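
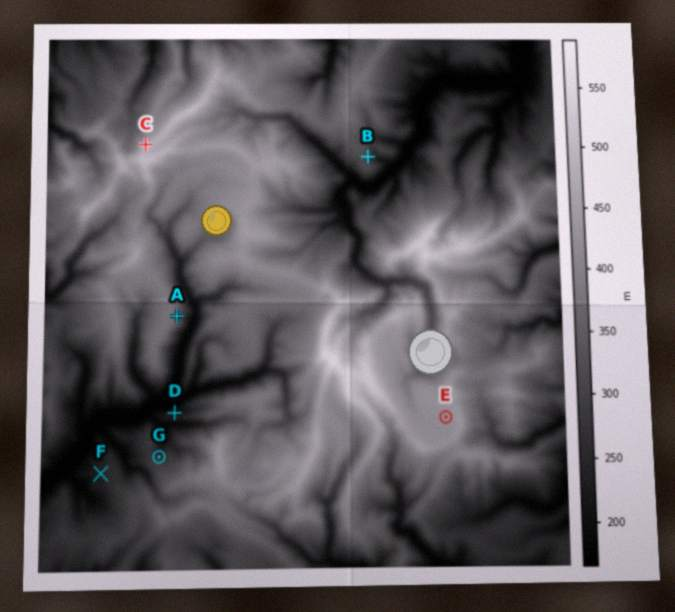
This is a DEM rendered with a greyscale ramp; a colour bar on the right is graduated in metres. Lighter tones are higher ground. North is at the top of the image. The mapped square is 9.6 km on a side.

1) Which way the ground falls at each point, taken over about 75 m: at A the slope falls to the E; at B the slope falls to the E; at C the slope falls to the NW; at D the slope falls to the N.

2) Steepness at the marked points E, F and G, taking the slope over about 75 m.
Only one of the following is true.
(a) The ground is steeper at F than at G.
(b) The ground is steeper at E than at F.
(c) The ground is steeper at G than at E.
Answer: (c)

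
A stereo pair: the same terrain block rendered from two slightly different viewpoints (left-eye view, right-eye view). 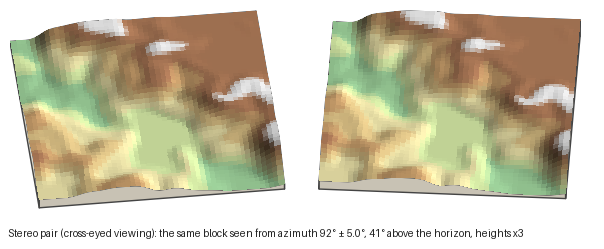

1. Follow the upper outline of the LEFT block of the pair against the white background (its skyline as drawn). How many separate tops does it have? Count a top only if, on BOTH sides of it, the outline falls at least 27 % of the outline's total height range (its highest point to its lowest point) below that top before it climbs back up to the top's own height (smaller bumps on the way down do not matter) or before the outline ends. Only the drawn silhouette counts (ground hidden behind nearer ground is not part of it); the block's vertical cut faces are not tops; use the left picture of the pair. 0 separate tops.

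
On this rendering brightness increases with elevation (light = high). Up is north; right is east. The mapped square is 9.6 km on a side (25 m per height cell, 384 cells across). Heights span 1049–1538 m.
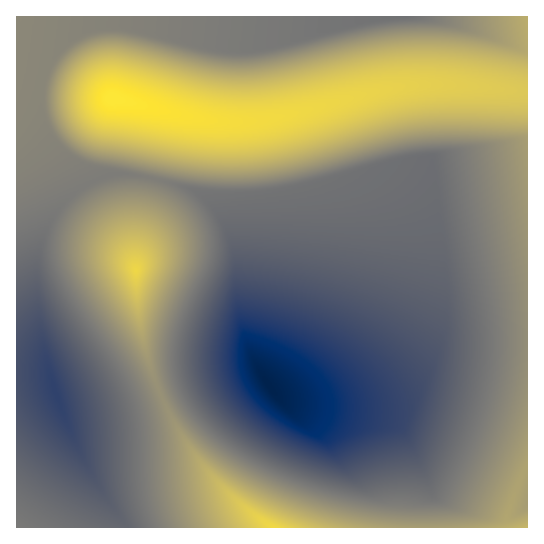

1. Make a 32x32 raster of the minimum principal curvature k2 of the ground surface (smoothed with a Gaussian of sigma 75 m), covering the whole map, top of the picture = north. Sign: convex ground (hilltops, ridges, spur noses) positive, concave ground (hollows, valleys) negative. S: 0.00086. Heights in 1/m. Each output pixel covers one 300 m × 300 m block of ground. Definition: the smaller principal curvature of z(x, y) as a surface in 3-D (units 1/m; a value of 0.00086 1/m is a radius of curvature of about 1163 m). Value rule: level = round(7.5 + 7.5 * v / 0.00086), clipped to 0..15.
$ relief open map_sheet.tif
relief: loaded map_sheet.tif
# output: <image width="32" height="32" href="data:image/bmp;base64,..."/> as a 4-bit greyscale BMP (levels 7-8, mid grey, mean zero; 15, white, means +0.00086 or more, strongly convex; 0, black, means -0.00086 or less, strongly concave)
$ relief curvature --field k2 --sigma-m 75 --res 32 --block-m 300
<image width="32" height="32" href="data:image/bmp;base64,Qk12AgAAAAAAAHYAAAAoAAAAIAAAACAAAAABAAQAAAAAAAACAAATCwAAEwsAABAAAAAAAAAAAAAAABEREQAiIiIAMzMzAERERABVVVUAZmZmAHd3dwCIiIgAmZmZAKqqqgC7u7sAzMzMAN3d3QDu7u4A////AHd3dzaIiIiId3d3d3d2QzN3d3RXiHeId3d3d1VVNGd0d3djd3d3h3d3d3RndWd3h3d3Nnd3eHd3d3dGd3R3d3d3dkd3d3d3d3d0V3dmd3d3d3N3d3d3d3d3M1ZmV3d3d3djd3d3d3d3Y1d2Zld3d3d3Rnd3d3ZmZjV3d3dmd3d3dzd3d3dmZmRHd3d3dXd3d3Y3d3d2ZmZjd3d3d3Z3d3d1V3d3d3d3Nnd3d3d3Z3d3dGd3d3d3djd3d3d3d2d3d3N3d3d3d3VHd3d3d3dnd3dzd3d3d3d0Z3d3d3d3Znd3c3d3eHd3c3d3d3d3d3Z3d3N3d4mHd3N3d3d3d3dmd3dzd3iKh3dzd3d3d3d3Z3d3c3iIiIiIc3d3d3d3d2d3d3VYiIiIiFR3d3d3d3dnd3d3N4iIiIc3d3d3d3d3Z3d3d2N4iIhhNEVnd3d3d1d3d3d2NEMAACMyEANnd3dnd3d3dhAAN4iIiIh0EBRmZ3d3d1Bod4iIiIiIiIdTAAEkZ3cIqXeIiIiIiIiHd3d3VDNzSqmHeIh3d4iId3d3d3eIcXqqh4d3d3d3eHd3d3d3iHFqqoiHd3d3d3iIiHd3d3d1KqqYh3d3d3d4iIiIiIiHdwWqmIdSEAFGeIiIiIiIY3dwFVIAFGdlIAJXiIiHQSV3d1MkZ3d3d3d0EAEhAUd4"/>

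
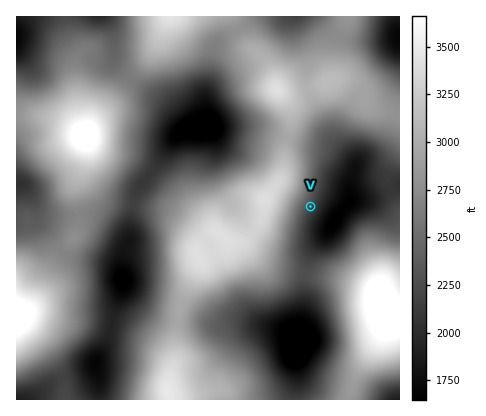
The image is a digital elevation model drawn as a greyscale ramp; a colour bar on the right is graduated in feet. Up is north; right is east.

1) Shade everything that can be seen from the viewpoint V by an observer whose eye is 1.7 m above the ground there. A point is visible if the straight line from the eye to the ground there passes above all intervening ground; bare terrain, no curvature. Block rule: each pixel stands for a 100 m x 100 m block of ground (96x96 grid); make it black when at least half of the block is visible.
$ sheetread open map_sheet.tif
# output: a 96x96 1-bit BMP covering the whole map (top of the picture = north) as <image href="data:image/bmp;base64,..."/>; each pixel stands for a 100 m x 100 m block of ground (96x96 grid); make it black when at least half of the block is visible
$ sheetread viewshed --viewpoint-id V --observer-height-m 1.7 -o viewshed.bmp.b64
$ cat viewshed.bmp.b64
<image width="96" height="96" href="data:image/bmp;base64,Qk2+BAAAAAAAAD4AAAAoAAAAYAAAAGAAAAABAAEAAAAAAIAEAAATCwAAEwsAAAIAAAAAAAAA////AAAAAAAAAAAAAAAAAAABgAAAAAAAAAAAAAAAwAAAAAAAAAAAAAAAAAAAAAAAAAAAAAAAAAAAAAAAAAAAAAAAAAAAAAAAAAAAAAAAAAAAAAAAAAAAAAAAAAAAAAAAAAAAAAAAAAAAAAAAAAAAAAAAAAAAAAAAAAAAAAAAAAAAAAAAAAAAAAAAAAAAAAAAAAAAAAAAAAAAAAAAAAAAAAAAAAAAAAAAAAAAAAAAAAAAAAAAAAAAAAAAAAAAAAAAAAAAAAAAAAAAAAAAAAAAAAAAAAAAAAAAAAAAAAAAAAAAAAAAAAAAAAAAAAAAAAAAAAAAAAAAAAAAAAAAAAAAAAAAAAAAAAAAAAAAAAAAAAAAAAAAAAAAAAAAMAAAAAAAAAAAAAAAPAAAAAAAAAAAAAAAfgAAAAAAAAAAAAAAfwAAAAAAAAAAAAAAf4AAAAAAAAAAAAAAf4AAAAAAAAAAAAAA/8AAAAAAAAAAAAAB/8AAAAAAAAAAAAAP/+AAAAAAAAAAAAD///AAAAAAAAAAAAP///AAAAAAAAAAAD////AAAAAAAAAAAH////gAAAAAAAAAAH////gAAAAAAAAAAH////8AAAAAAAAAAD////8AAAAAAAAAAD////AAAAAAAAAAAD///8AAAAAAAAAAAH///8AAAAAAAAAAAH///8AAAAAAAAAAAP///+EAAAAAAAAAAP////8AAAAAAAAAAH////8AAAAAAAAAAH/P//8AAAAAAAAAAD/n//8AAAAAAAAAAD////8AAAAAAAAAAD////8AAAAAAAAAAD////8AAAAAAAAAAB/P//8AAAAAAAAAAA+P//8AAAAAAAAAAAeE//wAAAAAAAAAAAMA//wAAAAAAAAAAAAA//wAAAAAAAAAAAAA//wAAAAAAAAAAAAA//8AAAAAAAAAAAAA//8AAAAAAAAAAAAA//8AAAAAAAAAAAAB//8AAAAAAAAAAAAB//8AAAAAAAAAAAAB//8AAAAAAAAAAAAA//8AAAAAAAAAAAAA//8AAAAAAAAAAAAA//8AAAAAAAAAAAAA//8AAAAAAAAAAAAA//8AAAAAAAAAAAAA//8AAAAAAAAAAAAA//8AAAAAAAAAAAAA//8AAAAAAAAAAAAB//AAAAAAAAAAAAAB/4AAAAAAAAAAAAAD/gAAAAAAAAAAAAAD+AAAAAAAAAAAAAAH8AAAAAAAAAAAAAAH4AAAAAAAAAAAAAAH4AAAAAAAAAAAAAAAAAAAAAAAAAAAAAAAAAAAAAAAAAAAAAAAAAAAAAAAAAAAAAAAAAAAAAAAAAAAAAAAAAAAAAAAAAAAAAAAAAAAAAAAAAAAAAAAAAAAAAAAAAAAAAAAAAAAAAAAAAAAAAAAAAAAAAAAAAAAAAAAAAAAAAAAAAAAAAAAAAAAAAAAAAAAAAAAAAAAAAAAAAAAAAAAAAAAAAAAAAAAAAAAAAAAAAAAAAAAAAAAAAAAAAAAAAAAAAAAAAAAAAAAAAAAAAAAAAAAAAAAAAAAAAAAAAAAAAAAAAAAAAAAAAA="/>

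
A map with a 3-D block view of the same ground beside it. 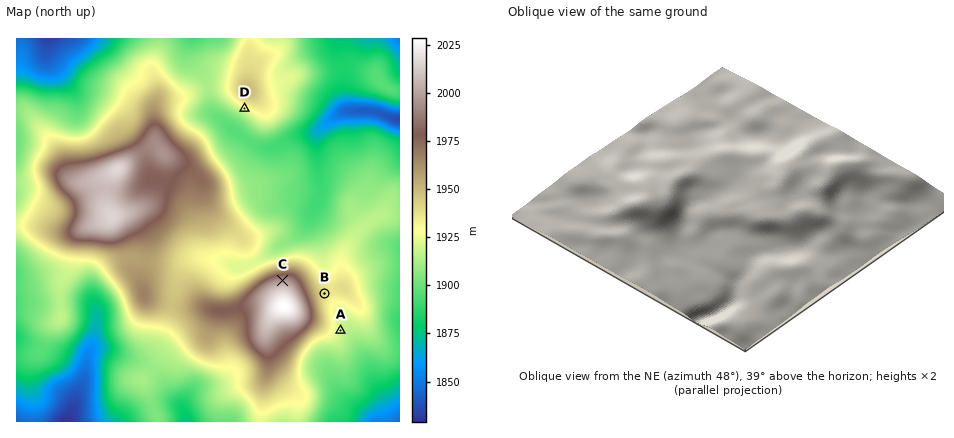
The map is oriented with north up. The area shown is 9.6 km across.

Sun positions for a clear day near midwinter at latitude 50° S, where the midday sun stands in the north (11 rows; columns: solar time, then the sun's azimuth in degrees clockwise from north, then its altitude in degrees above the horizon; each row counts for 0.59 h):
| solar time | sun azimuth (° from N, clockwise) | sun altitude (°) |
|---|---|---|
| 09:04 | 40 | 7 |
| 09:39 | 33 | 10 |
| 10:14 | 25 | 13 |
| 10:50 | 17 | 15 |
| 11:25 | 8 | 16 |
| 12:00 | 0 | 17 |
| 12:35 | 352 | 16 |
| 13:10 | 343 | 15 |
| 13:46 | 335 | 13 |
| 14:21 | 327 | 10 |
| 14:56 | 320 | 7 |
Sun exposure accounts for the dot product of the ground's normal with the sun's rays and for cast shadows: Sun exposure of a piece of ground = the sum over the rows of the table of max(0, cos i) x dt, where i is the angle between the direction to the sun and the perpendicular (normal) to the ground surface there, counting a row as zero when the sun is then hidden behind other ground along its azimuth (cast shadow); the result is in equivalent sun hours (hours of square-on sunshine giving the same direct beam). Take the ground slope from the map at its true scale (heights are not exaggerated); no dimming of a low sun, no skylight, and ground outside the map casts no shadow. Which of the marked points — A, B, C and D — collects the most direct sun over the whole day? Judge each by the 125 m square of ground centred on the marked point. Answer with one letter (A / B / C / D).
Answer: C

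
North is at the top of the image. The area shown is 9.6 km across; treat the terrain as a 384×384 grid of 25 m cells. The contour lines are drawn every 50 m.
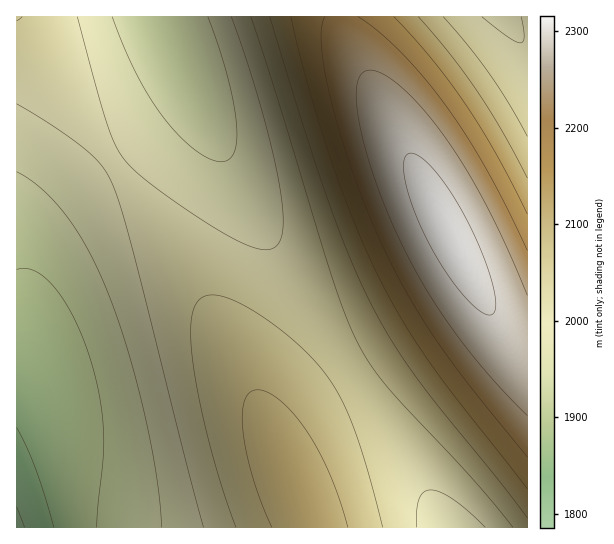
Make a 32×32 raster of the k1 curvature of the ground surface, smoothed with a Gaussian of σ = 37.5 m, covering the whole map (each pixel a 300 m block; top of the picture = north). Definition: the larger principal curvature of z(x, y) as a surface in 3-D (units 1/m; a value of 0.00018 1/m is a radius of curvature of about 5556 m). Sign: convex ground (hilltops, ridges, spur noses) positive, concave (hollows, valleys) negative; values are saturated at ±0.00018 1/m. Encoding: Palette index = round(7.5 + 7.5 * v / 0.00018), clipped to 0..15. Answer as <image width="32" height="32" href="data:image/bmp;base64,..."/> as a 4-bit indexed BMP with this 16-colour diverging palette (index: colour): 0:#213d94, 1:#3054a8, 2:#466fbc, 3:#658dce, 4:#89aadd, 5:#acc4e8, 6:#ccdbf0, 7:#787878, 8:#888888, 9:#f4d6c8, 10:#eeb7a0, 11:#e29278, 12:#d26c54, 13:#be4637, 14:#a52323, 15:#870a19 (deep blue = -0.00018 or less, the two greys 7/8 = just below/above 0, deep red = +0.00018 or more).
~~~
<image width="32" height="32" href="data:image/bmp;base64,Qk12AgAAAAAAAHYAAAAoAAAAIAAAACAAAAABAAQAAAAAAAACAAATCwAAEwsAABAAAAAAAAAAlD0hAKhUMAC8b0YAzo1lAN2qiQDoxKwA8NvMAHh4eACIiIgAyNb0AKC37gB4kuIAVGzSADdGvgAjI6UAGQqHAJqqmYeIiIiavMy5iIiHd3eqqph3iIiIq8zLqYiIiHd4qqmYd4iIiavMy5iIiIh3eaqph3d4iIq7zLqYiIiIh4qqmId3eIiavMupiIiIiIibqph3d3iIq7zLqYiIiIiIrKmId3d3iavMupiIiIiIib2ph3d3eIm7zLqIiIiIiIrOmId3d3iavMupiIiIiIis3ph3d3d4m7y7mIiIiIiJve+Id3d3iau7upiIiIiIis7/h3d3eImru6mIiIiIiJve/4d3d3iau7uoiIiIiIis7/93d3eImru6mIiIiIiJve/+d3d3iau7uYiIiIiIms7//Xd3eImru6mIiIiIiKzf/+13d3iau7qYiIiIiIm97//cd3eIqru6iIiIiIiKzv/+23d3iau7qYeIiIiIm97//bl3eJqru6h3eIiIiKzv/+yod3iau7qYd3iIiIm97//bmHeJqruph3d4iIiKzv/+yoh3iau7qYd3d4iIm97/7bmIeJqruph3d3eIiKzv/+yoiIiau7qXd3d3eIm9//7bmIiJq7uph3d3d3iKzv/+yoiIiau7qHd3d3d4m9//7bmIiJq7uph3d3d3ebzv/9yoiIiau6qHd3d3d4rN//7KmIiIq7uph3d3d3eb3v/tuYiIiKu6mHd3d3d4rN7/7KiIiIi7uph3d3d3ib3v/tuYiIiI"/>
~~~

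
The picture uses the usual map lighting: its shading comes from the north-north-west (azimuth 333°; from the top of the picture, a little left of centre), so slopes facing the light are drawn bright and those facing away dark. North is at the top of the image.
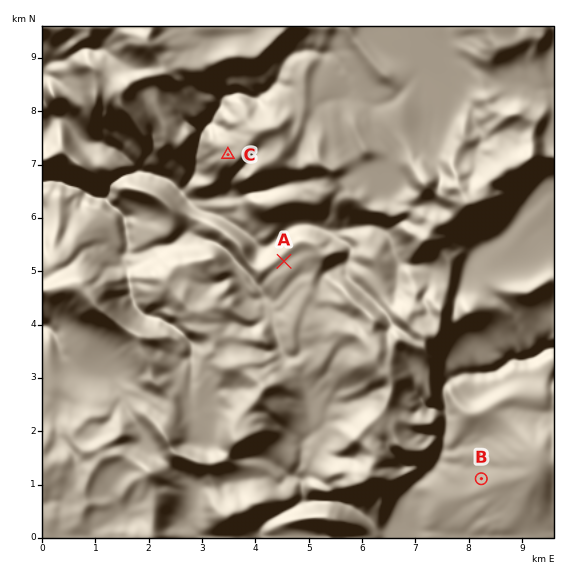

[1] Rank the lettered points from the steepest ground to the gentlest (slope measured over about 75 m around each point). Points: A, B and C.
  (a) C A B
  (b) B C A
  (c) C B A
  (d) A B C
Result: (c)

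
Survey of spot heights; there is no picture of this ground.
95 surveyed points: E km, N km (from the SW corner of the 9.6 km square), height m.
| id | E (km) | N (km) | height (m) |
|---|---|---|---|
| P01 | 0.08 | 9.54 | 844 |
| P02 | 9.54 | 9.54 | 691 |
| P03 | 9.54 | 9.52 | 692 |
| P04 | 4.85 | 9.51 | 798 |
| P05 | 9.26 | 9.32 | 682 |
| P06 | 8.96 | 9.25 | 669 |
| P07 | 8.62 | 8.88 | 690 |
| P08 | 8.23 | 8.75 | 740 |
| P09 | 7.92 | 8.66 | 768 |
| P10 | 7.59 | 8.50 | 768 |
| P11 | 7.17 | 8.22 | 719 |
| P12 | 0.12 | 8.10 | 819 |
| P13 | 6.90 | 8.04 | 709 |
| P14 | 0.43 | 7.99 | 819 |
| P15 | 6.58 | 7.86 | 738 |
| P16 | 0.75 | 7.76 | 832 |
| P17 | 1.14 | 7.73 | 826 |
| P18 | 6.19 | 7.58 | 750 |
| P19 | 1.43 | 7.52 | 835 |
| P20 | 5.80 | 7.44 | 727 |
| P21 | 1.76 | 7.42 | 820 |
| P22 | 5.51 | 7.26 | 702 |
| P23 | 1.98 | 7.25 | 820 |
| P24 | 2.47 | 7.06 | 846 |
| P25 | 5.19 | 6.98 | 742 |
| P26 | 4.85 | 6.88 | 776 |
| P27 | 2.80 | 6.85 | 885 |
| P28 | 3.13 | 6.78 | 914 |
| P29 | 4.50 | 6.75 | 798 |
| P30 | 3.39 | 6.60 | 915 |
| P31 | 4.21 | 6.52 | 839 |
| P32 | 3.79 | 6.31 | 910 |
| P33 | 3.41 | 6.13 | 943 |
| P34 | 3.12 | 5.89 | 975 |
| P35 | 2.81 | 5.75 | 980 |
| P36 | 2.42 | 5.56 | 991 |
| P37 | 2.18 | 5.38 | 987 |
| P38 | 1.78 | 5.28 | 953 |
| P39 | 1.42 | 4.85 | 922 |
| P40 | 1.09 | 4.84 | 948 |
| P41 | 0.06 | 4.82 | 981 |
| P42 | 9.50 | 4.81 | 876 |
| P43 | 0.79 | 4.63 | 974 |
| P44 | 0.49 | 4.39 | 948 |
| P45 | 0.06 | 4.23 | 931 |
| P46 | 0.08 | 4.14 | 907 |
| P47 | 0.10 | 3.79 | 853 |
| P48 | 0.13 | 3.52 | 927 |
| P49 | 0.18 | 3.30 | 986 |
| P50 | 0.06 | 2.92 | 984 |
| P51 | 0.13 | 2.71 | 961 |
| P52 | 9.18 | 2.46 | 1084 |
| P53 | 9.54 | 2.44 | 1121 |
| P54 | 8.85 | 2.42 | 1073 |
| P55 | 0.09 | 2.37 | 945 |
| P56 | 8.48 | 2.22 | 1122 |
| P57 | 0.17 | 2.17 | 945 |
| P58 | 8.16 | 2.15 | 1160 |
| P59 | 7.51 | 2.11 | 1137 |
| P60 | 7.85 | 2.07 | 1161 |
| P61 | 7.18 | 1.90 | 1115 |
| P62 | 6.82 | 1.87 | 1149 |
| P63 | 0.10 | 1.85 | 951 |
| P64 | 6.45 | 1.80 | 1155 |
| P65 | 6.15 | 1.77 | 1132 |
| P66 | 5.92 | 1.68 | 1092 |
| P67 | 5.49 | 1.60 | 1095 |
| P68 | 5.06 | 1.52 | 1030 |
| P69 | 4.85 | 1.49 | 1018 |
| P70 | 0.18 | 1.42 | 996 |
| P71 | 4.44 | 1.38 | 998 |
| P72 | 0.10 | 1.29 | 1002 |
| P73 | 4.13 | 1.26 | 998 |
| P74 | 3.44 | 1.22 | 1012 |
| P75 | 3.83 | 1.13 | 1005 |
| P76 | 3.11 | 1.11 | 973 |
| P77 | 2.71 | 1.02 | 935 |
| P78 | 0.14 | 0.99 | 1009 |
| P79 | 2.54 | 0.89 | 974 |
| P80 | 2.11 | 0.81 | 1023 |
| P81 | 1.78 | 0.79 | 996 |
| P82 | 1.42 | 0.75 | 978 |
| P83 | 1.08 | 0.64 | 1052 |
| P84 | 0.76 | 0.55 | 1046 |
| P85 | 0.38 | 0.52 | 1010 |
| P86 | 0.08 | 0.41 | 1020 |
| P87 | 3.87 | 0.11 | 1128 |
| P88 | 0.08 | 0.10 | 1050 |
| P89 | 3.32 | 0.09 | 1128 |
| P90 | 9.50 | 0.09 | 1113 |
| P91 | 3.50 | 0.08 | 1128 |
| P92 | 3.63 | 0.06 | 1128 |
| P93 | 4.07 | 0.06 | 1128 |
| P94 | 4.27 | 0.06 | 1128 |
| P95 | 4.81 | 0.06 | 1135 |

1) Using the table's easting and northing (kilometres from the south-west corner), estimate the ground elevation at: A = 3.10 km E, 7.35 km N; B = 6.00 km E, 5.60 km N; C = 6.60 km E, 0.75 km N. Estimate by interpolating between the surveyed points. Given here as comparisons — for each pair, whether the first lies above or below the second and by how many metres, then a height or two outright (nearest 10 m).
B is below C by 410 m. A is below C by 370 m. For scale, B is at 800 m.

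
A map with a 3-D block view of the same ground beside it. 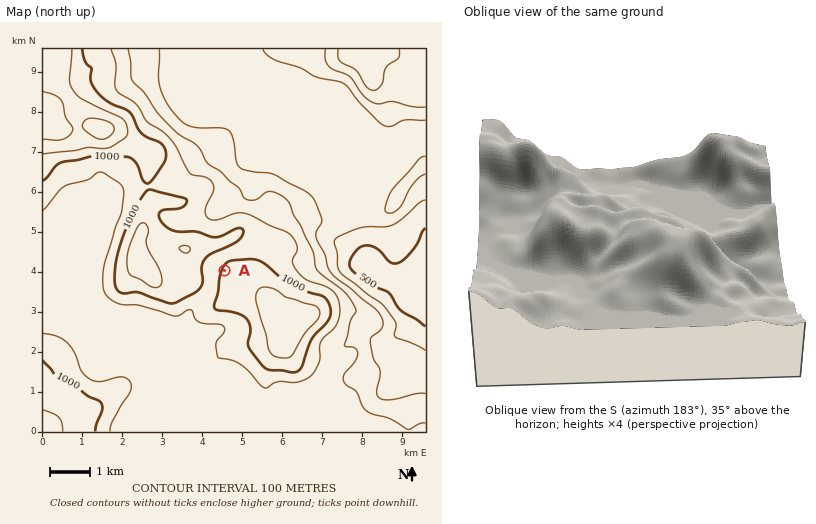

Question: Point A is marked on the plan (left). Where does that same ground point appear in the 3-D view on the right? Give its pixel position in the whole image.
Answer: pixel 625 225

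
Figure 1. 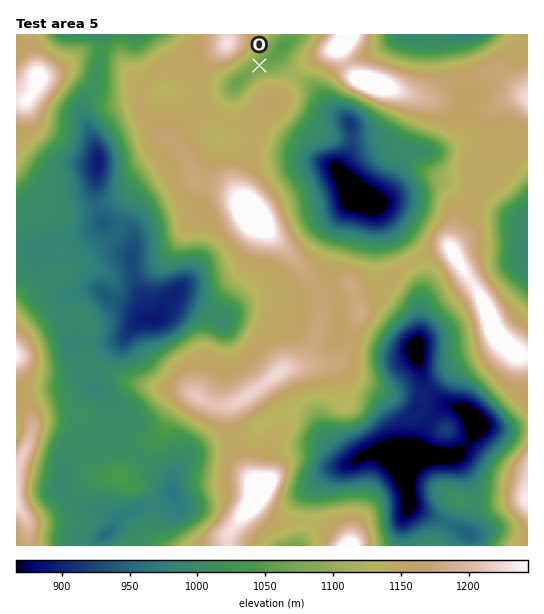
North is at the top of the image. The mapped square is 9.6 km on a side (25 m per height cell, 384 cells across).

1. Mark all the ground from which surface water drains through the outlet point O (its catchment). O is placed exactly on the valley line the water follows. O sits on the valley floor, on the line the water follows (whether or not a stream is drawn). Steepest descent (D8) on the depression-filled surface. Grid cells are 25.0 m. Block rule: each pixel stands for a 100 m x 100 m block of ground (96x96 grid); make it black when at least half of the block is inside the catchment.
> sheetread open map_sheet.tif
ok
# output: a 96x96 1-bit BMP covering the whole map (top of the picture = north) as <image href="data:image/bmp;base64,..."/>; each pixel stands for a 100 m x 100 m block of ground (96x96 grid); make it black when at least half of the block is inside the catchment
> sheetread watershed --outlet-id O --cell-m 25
<image width="96" height="96" href="data:image/bmp;base64,Qk2+BAAAAAAAAD4AAAAoAAAAYAAAAGAAAAABAAEAAAAAAIAEAAATCwAAEwsAAAIAAAAAAAAA////AAAAAAAAAAAAAAAAAAAAAAAAAAAAAAAAAAAAAAAAAAAAAAAAAAAAAAAAAAAAAAAAAAAAAAAAAAAAAAAAAAAAAAAAAAAAAAAAAAAAAAAAAAAAAAAAAAAAAAAAAAAAAAAAAAAAAAAAAAAAAAAAAAAAAAAAAAAAAAAAAAAAAAAAAAAAAAAAAAAAAAAAAAAAAAAAAAAAAAAAAAAAAAAAAAAAAAAAAAAAAAAAAAAAAAAAAAAAAAAAAAAAAAAAAAAAAAAAAAAAAAAAAAAAAAAAAAAAAAAAAAAAAAAAAAAAAAAAAAAAAAAAAAAAAAAAAAAAAAAAAAAAAAAAAAAAAAAAAAAAAAAAAAAAAAAAAAAAAAAAAAAAAAAAAAAAAAAAAAAAAAAAAAAAAAAAAAAAAAAAAAAAAAAAAAAAAAAAAAAAAAAAAAAAAAAAAAAAAAAAAAAAAAAAAAAAAAAAAAAAAAAAAAAAAAAAAAAAAAAAAAAAAAAAAAAAAAAAAAAAAAAAAAAAAAAAAAAAAAAAAAAAAAAAAAAAAAAAAAAAAAAAAAAAAAAAAAAAAAAAAAAAAAAAAAAAAAAAAAAAAAAAAAAAAAAAAAAAAAAAAAAAAAAAAAAAAAAAAAAAAAAAAAAAAAAAAAAAAAAAAAAAAAAAAAAAAAAAAAAAAAAAAAAAAAAAAAAAAAAAAAAAAAAAAAAAAAAAAAAAAAAAAAAAAAAAAAAAAAAAAAAAAAAAAAAAAAAAAAAAAAAAAAAAAAAAAAAAAAAAAAAAAAAAAAAAAAAAAAAAAAAAAAAAAAAAAAAAAAAAAAAAAAAAAAAAAAAAAAAAAAAAAAAAAAAAAAAAAAAAAAAAAAAAAAAAAAAAAAAAAAAAAAAAAAAAAAAAAAAAAAAAAAAAAAAAAAAAAAAAAAAAAAAAAAAAAAAAAAAAAAAAAAAAAAAAAAAAAAAAAAAAAAAAAAAAAAAAAAAAAAAAAAAAAAAAAAAAAAAAAAAAAAAAAAAAAAAAAAAAAAAAAAAAAAAAAAAAAAAAAAAAAAAAAAAAAAAAACAAAAAAAAAAAAAAAEAAAAAAAAAAAAAAAMAAAAAAAAAAAAAAAcAAAAAAAAAAAAAAf8AAAAAAAAAAAAAAf8AAAAAAAAAAAAAAf8AAAAAAAAAAAAAA/8AAAAAAAAAAAAAA/+AAAAAAAAAAAAAB//AAAAAAAAAAAAAB//AAAAAAAAAAAAAD//AAAAAAAAAAAAAH//gAAAAAAAAAAAAH//gAAAAAAAAAAAAD//gAAAAAAAAAAAAB//gAAAAAAAAAAAAA//wAAAAAAAAAAAAAf/4AAAAAAAAAAAAAP/4AAAAAAAAAAAAAP/8AAAAAAAAAAAAAP/4AAAAAAAAAAAAAP/4AAAAAAAAAAAAAP/wAAAAAAAAAAAAAP/wAAAAAAAAAAAAAP/gAAAAAAAAAAAAAH/gAAAAAAAAAAAAAD/gAAAAAAAAAAAAAB/AAAAAAAAAAAAAAA+AAAAAAAAAAAAAAAcAAAAAAAAAAAAAAAAAAAAAAAAAAAAAAAAAAAAAAAAA="/>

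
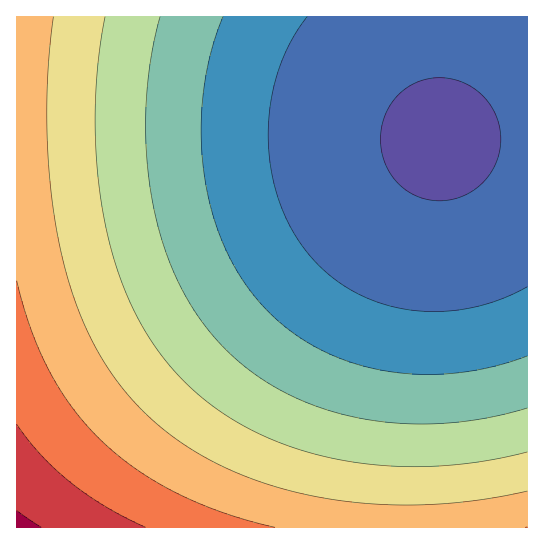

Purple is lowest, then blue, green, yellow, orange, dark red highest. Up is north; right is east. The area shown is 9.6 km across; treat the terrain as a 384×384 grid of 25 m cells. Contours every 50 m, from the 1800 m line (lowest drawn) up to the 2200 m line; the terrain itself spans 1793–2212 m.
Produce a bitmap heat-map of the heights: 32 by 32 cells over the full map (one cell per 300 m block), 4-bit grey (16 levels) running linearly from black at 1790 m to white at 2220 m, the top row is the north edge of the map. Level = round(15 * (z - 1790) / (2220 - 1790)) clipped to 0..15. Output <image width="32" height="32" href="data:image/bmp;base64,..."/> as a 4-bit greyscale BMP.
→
<image width="32" height="32" href="data:image/bmp;base64,Qk12AgAAAAAAAHYAAAAoAAAAIAAAACAAAAABAAQAAAAAAAACAAATCwAAEwsAABAAAAAAAAAAAAAAABEREQAiIiIAMzMzAERERABVVVUAZmZmAHd3dwCIiIgAmZmZAKqqqgC7u7sAzMzMAN3d3QDu7u4A////AO7u3dzMy7u7qqqqqqqqqqru3d3My7u6qqqZmZmZmZma7d3My7u6qpmZmYiIiIiJmd3czLu6qpmZiIiIiIiIiIjdzMu6qpmZiIh3d3d3d3d33My7qqmZiId3d3ZmZmZmd8zLuqqZiId3dmZmZmZmZmbMu6qpmIh3dmZmVVVVVVVWy7uqmYiHd2ZlVVVURERVVcu6qZiId2ZlVVRERERERES7qqmYh3ZmVVREREMzM0REu6qZiHdmZVVERDMzMzMzM7uqmYh3ZlVURDMzMzMzMzO6qZiHdmVVREMzMiIiIiIjuqmYh3ZlVEQzMyIiIiIiIrqZiHdmVVRDMyIiIhERIiKqmYh3ZlVEMzIiIhERERESqpmIdmVVRDMyIhEREREREaqZh3ZlVEMzIiIRERERERGqmId2ZVRDMyIhERERARERqpiHdmVUQzIiERERAAABEamYh3ZlREMyIhEREAAAABGpmId2VUQzMiIREQAAAAABqZiHZlVEMzIiEREAAAAAAamYh2ZVRDMyIhERAAAAAAGpmIdmVUQzMiIREQAAAAABqZiHZlVEMzIiEREAAAAAAamYh2ZVREMyIhEREAAAABGpmId2VURDMiIREREAAAERqZiHdmVUQzMiIREREREREamYh3ZlVEMzIiIRERERERGpmId2ZVREMyIiERERERER"/>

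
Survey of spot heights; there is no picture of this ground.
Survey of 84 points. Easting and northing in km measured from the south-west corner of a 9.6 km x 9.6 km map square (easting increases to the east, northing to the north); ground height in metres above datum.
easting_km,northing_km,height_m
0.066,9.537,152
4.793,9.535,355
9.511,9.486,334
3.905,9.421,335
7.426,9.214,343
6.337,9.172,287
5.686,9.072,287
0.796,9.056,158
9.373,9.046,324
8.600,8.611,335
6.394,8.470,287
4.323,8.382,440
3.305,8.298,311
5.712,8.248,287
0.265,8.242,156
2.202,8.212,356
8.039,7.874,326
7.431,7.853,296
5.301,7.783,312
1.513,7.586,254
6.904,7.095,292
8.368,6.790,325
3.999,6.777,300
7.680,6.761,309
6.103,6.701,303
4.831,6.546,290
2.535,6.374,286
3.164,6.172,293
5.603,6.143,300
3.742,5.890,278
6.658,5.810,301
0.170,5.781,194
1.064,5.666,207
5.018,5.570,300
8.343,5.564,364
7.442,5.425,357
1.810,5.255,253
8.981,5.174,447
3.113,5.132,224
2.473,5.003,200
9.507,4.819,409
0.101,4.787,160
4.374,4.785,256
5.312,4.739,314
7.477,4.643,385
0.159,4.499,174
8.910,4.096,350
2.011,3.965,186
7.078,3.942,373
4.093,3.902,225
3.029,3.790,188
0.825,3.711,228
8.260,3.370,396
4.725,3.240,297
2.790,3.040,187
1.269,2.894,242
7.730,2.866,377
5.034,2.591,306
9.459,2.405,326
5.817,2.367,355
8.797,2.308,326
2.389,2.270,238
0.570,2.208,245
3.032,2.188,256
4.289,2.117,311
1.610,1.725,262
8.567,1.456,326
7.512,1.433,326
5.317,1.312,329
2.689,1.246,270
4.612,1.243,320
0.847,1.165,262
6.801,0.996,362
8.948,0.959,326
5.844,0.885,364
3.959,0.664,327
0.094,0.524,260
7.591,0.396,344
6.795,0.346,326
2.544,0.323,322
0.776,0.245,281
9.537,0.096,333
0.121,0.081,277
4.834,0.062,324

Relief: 150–455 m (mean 295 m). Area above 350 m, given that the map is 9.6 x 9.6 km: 15.3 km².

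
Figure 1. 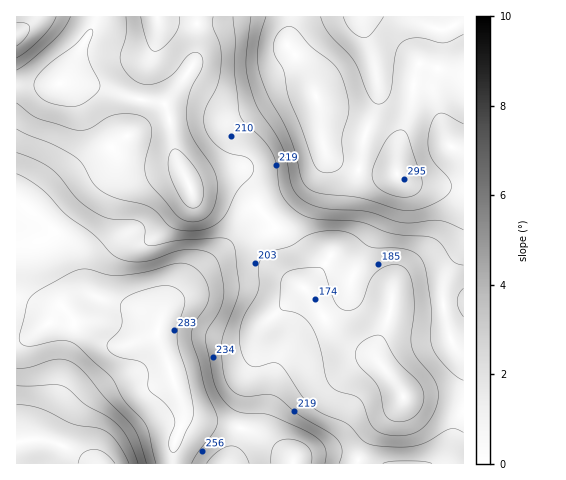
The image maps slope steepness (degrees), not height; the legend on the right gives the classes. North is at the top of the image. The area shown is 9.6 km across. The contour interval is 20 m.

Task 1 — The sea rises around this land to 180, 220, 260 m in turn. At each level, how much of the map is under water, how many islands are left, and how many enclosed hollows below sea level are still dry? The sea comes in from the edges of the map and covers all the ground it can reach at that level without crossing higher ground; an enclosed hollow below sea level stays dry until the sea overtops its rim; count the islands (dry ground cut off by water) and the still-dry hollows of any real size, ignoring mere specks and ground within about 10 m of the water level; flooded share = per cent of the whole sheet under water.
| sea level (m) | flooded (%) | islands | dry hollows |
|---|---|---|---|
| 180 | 9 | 0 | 1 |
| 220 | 51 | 0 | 0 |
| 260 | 76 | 0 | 0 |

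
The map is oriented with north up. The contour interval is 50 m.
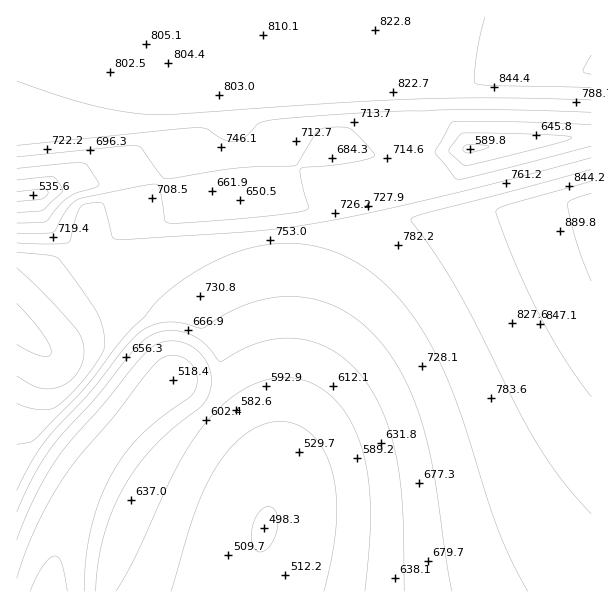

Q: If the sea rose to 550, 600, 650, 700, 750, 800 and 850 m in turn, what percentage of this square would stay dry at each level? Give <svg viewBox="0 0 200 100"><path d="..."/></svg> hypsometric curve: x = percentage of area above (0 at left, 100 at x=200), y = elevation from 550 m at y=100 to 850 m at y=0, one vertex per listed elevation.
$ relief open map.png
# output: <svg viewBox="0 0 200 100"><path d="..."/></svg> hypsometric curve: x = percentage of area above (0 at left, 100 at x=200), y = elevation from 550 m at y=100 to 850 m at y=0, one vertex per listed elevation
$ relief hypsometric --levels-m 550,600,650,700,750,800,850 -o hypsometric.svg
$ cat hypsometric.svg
<svg viewBox="0 0 200 100"><path d="M179 100l-16-17-17-16-21-17-35-17-34-16-41-17"/></svg>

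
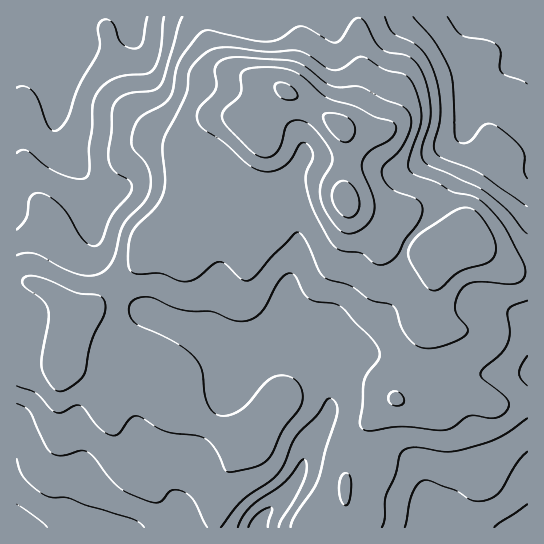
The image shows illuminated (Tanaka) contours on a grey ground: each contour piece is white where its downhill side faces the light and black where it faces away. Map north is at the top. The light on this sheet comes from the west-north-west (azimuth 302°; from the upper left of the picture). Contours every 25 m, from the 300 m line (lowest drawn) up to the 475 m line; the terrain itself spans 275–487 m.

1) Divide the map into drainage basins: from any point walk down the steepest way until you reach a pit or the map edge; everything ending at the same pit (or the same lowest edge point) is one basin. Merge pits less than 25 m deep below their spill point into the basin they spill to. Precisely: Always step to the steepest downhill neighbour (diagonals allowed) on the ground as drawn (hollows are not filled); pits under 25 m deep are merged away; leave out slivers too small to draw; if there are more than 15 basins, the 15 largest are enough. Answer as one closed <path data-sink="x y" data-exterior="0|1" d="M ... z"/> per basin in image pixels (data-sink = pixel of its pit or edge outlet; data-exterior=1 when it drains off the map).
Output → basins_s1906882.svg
<path data-sink="17 55" data-exterior="1" d="M358 16l-341 0-1 265 19 3 18 9 12 14 4 8 1 9 5-7 24-16 40-38 10-20 12-11 20-5 22-18 20-8 11 0 8 4 10 9 6 10-3-13 0-17 9-35 0-20-4-5 0-8 11-17 14-17 22 11 34 24 4-5 8-13 8-28z"/><path data-sink="17 527" data-exterior="1" d="M234 201l-20 3-11 5-17 15-25 8-12 11-10 20-40 38-24 16-5 7-1-9-4-8-12-14-22-10-15-1 1 246 198-1 1-24 7-26 20-32 18-18 20-26-8-22-18-30-11-42 4-48 12-21 0-9-8-15z"/><path data-sink="258 527" data-exterior="1" d="M287 92l-2 0-6 6-19 28 0 8 4 5 0 20-9 35 0 17 6 23-13 25-4 32 1 24 10 34 18 30 8 22-20 26-18 18-20 32-7 26-1 25 92 0 2-9 6-6 29-12 1-23 12-39 7-12 32-29 5-17 24-50 6-38 8-31 4-7-1-2-9 2-19-4-20-8-19-19-20-12-8-9-3-6 3-56-4-12-36-26z"/><path data-sink="527 17" data-exterior="1" d="M527 16l-168 1 2 64-8 28-12 17 6 15-3 56 3 6 8 9 20 12 19 19 20 8 25 4 15-11 9-3 16 7 35 23 14 0z"/><path data-sink="527 527" data-exterior="1" d="M463 241l-9 3-14 14-11 41-2 28-26 54-5 17-32 29-7 12-12 39 0 27 5 23 178-1 0-254-14-2-35-23z"/>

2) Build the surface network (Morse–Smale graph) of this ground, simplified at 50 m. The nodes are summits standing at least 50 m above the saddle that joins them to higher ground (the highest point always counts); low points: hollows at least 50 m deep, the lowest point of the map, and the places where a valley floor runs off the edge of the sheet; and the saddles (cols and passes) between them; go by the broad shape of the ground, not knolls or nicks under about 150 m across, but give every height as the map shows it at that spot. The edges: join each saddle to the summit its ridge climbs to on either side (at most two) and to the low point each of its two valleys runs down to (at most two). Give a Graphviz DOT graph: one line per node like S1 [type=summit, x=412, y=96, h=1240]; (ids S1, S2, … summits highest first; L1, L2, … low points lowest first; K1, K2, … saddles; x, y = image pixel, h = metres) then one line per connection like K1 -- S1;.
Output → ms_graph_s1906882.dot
graph terrain {
  S1 [type=summit, x=346, y=199, h=487];
  L1 [type=low, x=17, y=55, h=275];
  L2 [type=low, x=527, y=17, h=276];
  L3 [type=low, x=17, y=527, h=277];
  L4 [type=low, x=527, y=527, h=285];
  L5 [type=low, x=258, y=527, h=289];
  K1 [type=saddle, x=411, y=238, h=424];
  K2 [type=saddle, x=254, y=198, h=407];
  K3 [type=saddle, x=115, y=285, h=389];
  K4 [type=saddle, x=355, y=450, h=366];
  K1 -- S1;
  K1 -- L2;
  K1 -- L5;
  K2 -- S1;
  K2 -- L1;
  K2 -- L5;
  K3 -- S1;
  K3 -- L1;
  K3 -- L3;
  K4 -- S1;
  K4 -- L4;
  K4 -- L5;
}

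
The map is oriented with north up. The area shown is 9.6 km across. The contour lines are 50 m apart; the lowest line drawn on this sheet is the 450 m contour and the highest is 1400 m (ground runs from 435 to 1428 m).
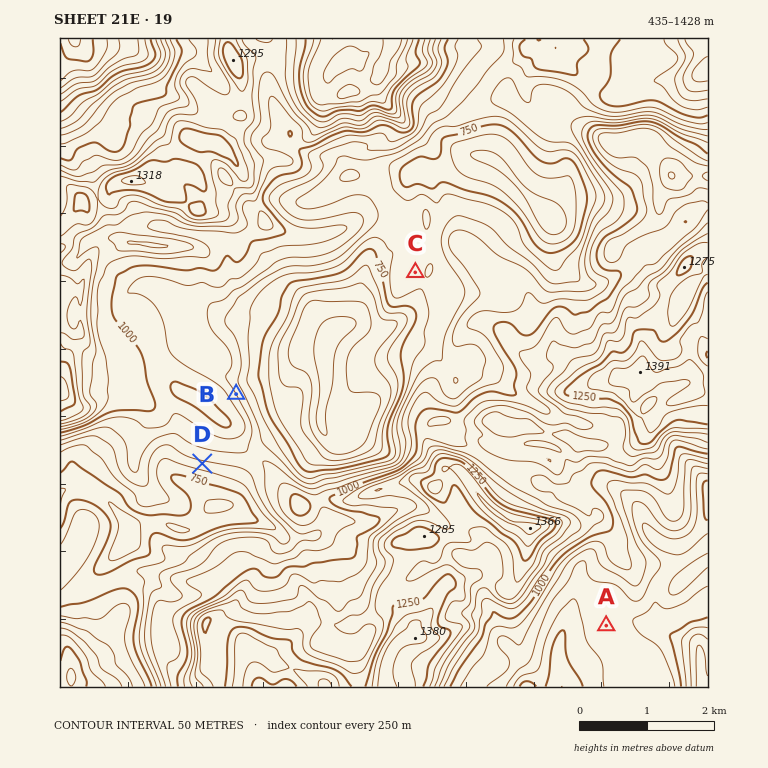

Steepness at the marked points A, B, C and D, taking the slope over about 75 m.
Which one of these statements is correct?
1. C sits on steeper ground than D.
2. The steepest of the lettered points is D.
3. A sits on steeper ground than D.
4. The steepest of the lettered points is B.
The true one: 4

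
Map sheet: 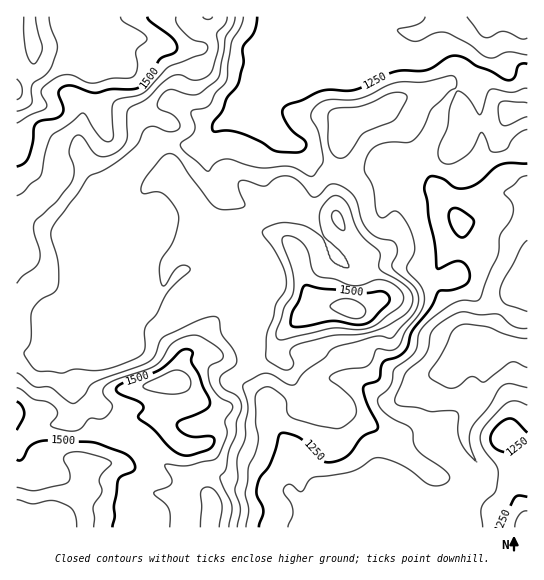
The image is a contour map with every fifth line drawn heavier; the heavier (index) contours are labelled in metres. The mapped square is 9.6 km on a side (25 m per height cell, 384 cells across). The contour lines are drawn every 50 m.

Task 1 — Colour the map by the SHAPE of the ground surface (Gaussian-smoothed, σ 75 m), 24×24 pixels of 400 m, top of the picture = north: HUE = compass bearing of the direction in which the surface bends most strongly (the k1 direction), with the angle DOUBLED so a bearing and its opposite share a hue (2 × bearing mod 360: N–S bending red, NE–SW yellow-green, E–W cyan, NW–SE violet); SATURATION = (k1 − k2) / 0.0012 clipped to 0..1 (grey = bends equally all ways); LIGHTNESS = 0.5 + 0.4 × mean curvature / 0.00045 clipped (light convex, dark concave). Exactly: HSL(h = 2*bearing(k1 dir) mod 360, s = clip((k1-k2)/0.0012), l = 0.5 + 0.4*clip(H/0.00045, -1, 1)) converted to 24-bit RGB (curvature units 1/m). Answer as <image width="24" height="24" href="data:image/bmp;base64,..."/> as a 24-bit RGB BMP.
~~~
<image width="24" height="24" href="data:image/bmp;base64,Qk32BgAAAAAAADYAAAAoAAAAGAAAABgAAAABABgAAAAAAMAGAAATCwAAEwsAAAAAAAAAAAAAhI7Nv6TIuqO1nGWAV3WCX2iQlIiXcG+KTUCS+PHPTWSrOEOHdWqcemB2Z3h6f3R7hX9yfoFzgXxvdoFlWmZ7T1SSa627zfbQgU6RsmlvvU1tumBuYbJlM0lPgXhOW4pYS5nG7vbVky9BLjdUbUJarYtrSWVicXVdiI96dnuChVhupoVdQIZIJoBvjlNli9dPdjE+cW02jk4+0ciQ1jyDRa7Xbp/Hjz4nJ0IGzqkAs2ZpTjlsSll5q09ZmVRGSJBCT4RVZklMWJ+Cu+Dfp5zMHih7h3c0qMFkPGSPlqPRvNvurKrcoHXdvSiMVxI35pDK08zzsOyoOUVhX3+dRkF5fluLyKa5oLuxSUV3cbi2e9Wyd21OnKdaQwJF0t2TU6dAJYExQXwbQUggol00ryc/dSU+WsuuSOJHaYsm9q+nQ6TBOzeLdyJib3NKcqVMtaJ5VKC9kdXfl3qxbFqgnq9OBzu57N3us6rrqK7hsLbdHTSSsGhYcTUhuXUtq5REslNRdMh7ieT0xMPvDggriT2ktb7Zs8Pbv9jbYtOqGkkmmVV0bFmgyI++DkdSqLlX0HppwL5NuG5nTSVeO1bf0sz/2Mz/3sz/t+XssvLEFEQmmw8AJg0laJwyJ9w0ZI5Lqnk8hxQZUspCEz8teI5bYlVMQUucTMN8nLF3lGQ1aGI9WJtzLHkrETMJPl4XpB1N/dXFxxYlpihqSX7epzLu1/TibE3Fm0o3njhKoNeSiTQXK1siH2AxWIh8cKF/MXZVsqhxcbFBUm9ldHlVe3BfW3BRMkIlI3E46ui95sDtmp7jTSRyhSKi/6dGLikMRlEZY1wQQzcD8uCNW9zSRGKaPnFeY1I8YFciVUIEwnOJdF54bIdwdX9+c3qAVHaWVa5nQ3MZ0Y48xl5rU0VoFDhX/M/o99T1oFHP43Hl0vn1Ju4tn6wkFTEfLjcjXUYuOnWo2OTzkIpMa4B5g5KRZX+BfX+AVWx0aopbv7OJP4VHqWpFoVunL12NPYuy9dbbw8j9zeH+8cz/5NT32dzyMQDueDytkd/HP9HbZ6VxmXZ0ZqeKaXyMe3aOd3aAX2N6qpdqS49PpV5idXxue4BsSGNkGRIhyv+rQY9LRkEUp5kO1PTK6AduUwRn4MrooM+/RmZgRHdGlbOfcLO3XFqFfGl7f35/Y2d/eJWpqmqElJpYZIJ2f3h9ZDNeMKur3vrITSZHVBcmt/eclmILayExNpuVqqBQuW94rIGrSEx7qsCRcEVRbU5xdY2QdHuCeoJmTnRsom+JxrCkU2yBeUNuUGPO0PvvzYGmYA1Qpv21SNvY21uvpGexW0WSl0NEjKRmm3tbT0aEqWZJmnRML3ZZbWaFgWKApJJ+Rl9ob3dYssuNXFfEb6LMOKFpop88gShQu4Pn3vjTGxIhhXlKspt/OSdqpdjQmHnP3bPWN1qfcpF0wpmeUp1xLWFYX3mRwH2whEmAb7SHouWzRBtOr3JOaJexpl1ON+vRSuOT6ZWXdy6IbJRipaVXVDNmmHoYMkERgJ4mfipYcKhaYbGv0rHKhCiOGmAYJndo6aToq+W8aT2dUzKtqt7MRlzA0Ozvlx2esaIfcE8OgFRUh2iGxqGJUyJbYrtg1628QHNCY0UutcqrR25sf187tSCN48+oDGRCDW0t8ORZMxI7iaxejopbY25DYWMkPBkr3xNEzemgNFhIXWdOsbZlORey7N/EQG2p2HXQk6vdwMBEaCksJVs3QZux4PDbeT/BTTGG3uaHKay7M35PiWdYfl5beUpkVTFkWtKI8dLKk0uhVY6ZlMF+DTlA672aNDSJ31xhV2kqeORslNXxUlXbKtWOyqQ4TDgVFqtcyGIxjyYXKYdYWHeGgHuXYH2yYXrdzuv02dX26sf8xKHVqpZ4Kz1pXOJrRyCxnqbg39P48b6QKCULKQoTwskmmiI849mxHno3FhVA29mONJk3I3VsXYJeYIFaOXBFZKQmOjsZNF8l77nbz7Px58T3NteIJSh4b+uPwWMv3y13mIrYI0Pu3ezuXnTW4crg5XrcHVx4t9mRjealIS5uaXaJc4Z8a35kcH1TZ3FaUHZIUX8mZ2kvZlU33LGrSqzKqzOzjeKSa8Ogh5HNO0OEuZNxi1mKn6pjpIXc0973o6np67WoDhklXnNncnx2gn2DioeCYIFxaol5gaKEV3SFb5KYg8N5fBUQHSwHZ1wApMhtOYWKbk5+kqN+YsN8M8xOgLEsbCUnjSQh8r+gIYDPSGuScXWFfH6Bg3t9knaGZpFdjIBFlZlDL4YzbC8ktTVtqm/NxenV"/>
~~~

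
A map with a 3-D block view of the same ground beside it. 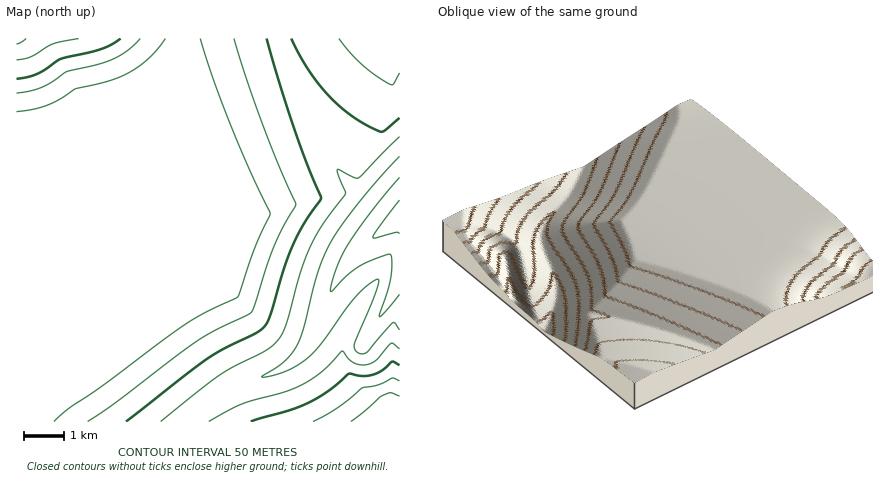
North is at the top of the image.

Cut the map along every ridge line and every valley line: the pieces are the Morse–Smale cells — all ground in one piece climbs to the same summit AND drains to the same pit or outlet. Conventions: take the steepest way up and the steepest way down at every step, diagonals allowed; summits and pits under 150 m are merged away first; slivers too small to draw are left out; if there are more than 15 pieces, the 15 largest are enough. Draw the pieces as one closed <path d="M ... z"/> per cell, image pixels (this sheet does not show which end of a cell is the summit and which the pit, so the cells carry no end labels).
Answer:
<path d="M400 38l-214 0 3 26-2 22-12 20-34 44-19 30-22 46-20 58-8 34 0 16 6 14 15 16-47-35-18-10-12-3 0 106 168 0 44-31 56-23 19-16 14-26 13-34 17-30 21-20 32-24z"/><path d="M186 38l-170 0 0 278 12 3 18 10 40 30 1-1-11-12-4-12 1-22 10-38 17-48 22-46 19-30 34-44 12-20 2-22z"/><path d="M400 218l-32 24-21 20-17 30-22 52-14 17-20 12-46 18-44 31 216 0z"/>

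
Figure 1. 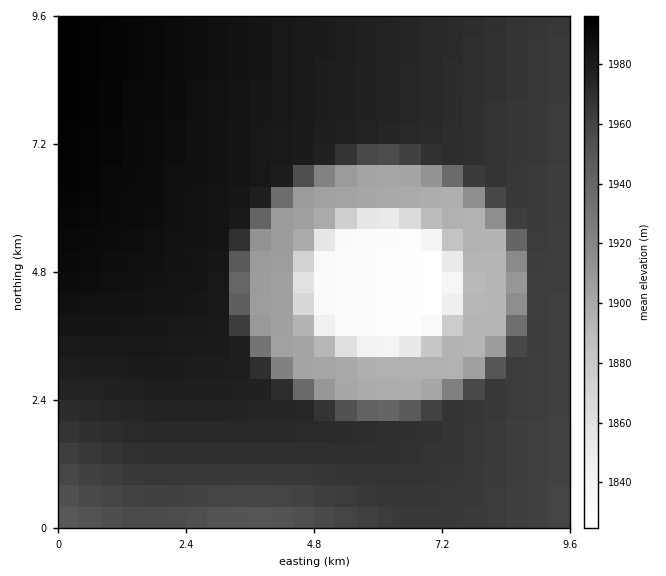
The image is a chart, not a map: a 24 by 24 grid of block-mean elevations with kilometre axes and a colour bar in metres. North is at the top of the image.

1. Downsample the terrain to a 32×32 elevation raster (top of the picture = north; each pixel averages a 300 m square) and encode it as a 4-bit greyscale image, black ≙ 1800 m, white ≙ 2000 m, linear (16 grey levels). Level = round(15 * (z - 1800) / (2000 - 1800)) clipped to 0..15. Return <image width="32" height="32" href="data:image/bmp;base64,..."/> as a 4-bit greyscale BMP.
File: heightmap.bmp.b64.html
<image width="32" height="32" href="data:image/bmp;base64,Qk12AgAAAAAAAHYAAAAoAAAAIAAAACAAAAABAAQAAAAAAAACAAATCwAAEwsAABAAAAAAAAAAAAAAABEREQAiIiIAMzMzAERERABVVVUAZmZmAHd3dwCIiIgAmZmZAKqqqgC7u7sAzMzMAN3d3QDu7u4A////ALu8zMzLu7u8zMzMzMzMzMy8zMzMzMzMzMzMzMzMzMzMzMzMzMzMzMzMzM3czMzMzMzMzMzMzMzMzd3d3czMzMzMzN3d3d3d3d3d3d3czMzMzN3d3d3d3d3d3d3d3MzMzN3d3d3d3d3d3d3d3dzMzMzd3d3d3d3d3dyqqrzMzMzM3d3d3d3d3duYd3d4rMzMzN3d3d3d3dyYiHd3d3i8zMzd7u7u3d3JiId2Z3d3i8zM7u7u7u7dqIh1MiNGd3jMzO7u7u7u7IiHQiIiI2d3rMzu7u7u7uuIhSIiIiI3d4zM7u7u7u7aiHQiIiIiJneMzO7u7u7u2oh0IiIiIiZ3fMzu7u7u7uqIhCIiIiI2d4zM7u7u7u7riIYyIiIiV3eczO7u7u7u7ZiIYyIiNXd3vMzu7u7u7u7IiIdlRWd3eczM7u7u7u7u64iIiHd3d5zMzP7u7u7u7u3JiIiHd4rNzMz+7u7u7u7u7bqYiJrN3czM/+7u7u7u7u3d3c3d3d3MzP/u7u7u7u7t3d3d3d3dzMz/7u7u7u7u7d3d3d3d3dzM/+7u7u7u7u7d3d3d3d3czP/+7u7u7u7u3d3d3d3d3Mz//u7u7u7u7t3d3d3d3dzM//7u7u7u7u7d3d3d3d3czP/+7u7u7u7u3d3d3d3d3Mz//u7u7u7u7t3d3d3d3dzM"/>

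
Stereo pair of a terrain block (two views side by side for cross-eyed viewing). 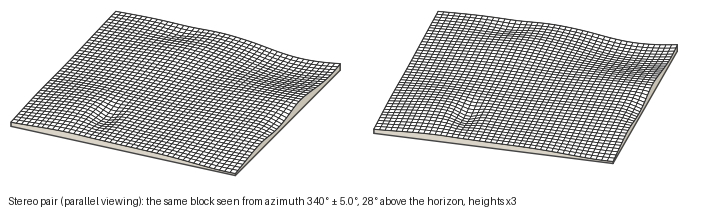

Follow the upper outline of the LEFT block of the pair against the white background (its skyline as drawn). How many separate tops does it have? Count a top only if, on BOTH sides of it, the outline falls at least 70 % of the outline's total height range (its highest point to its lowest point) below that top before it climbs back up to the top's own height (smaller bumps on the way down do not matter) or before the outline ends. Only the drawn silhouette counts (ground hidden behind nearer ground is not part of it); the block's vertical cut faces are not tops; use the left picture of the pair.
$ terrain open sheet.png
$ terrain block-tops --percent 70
0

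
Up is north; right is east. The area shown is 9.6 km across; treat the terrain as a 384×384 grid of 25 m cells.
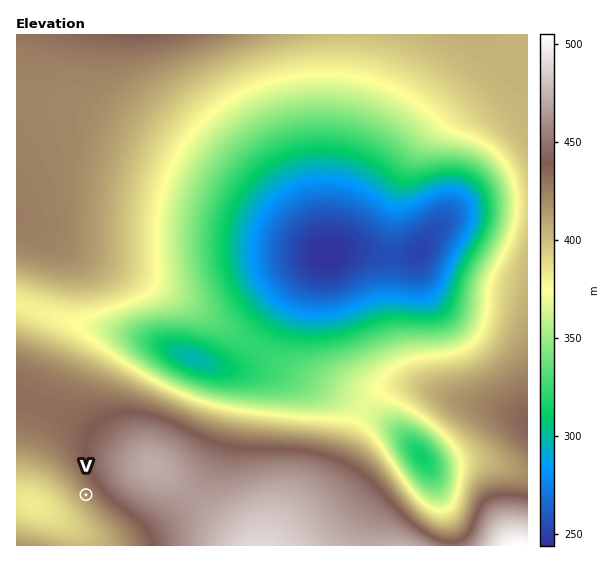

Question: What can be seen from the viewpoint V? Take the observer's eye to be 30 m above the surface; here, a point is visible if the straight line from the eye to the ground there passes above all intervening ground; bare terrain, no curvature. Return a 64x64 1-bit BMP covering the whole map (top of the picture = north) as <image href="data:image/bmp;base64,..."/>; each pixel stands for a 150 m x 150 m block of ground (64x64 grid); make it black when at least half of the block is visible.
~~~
<image width="64" height="64" href="data:image/bmp;base64,Qk0+AgAAAAAAAD4AAAAoAAAAQAAAAEAAAAABAAEAAAAAAAACAAATCwAAEwsAAAIAAAAAAAAA////AAAAAAD////4AAAAAP////gAAAAA////+AAAAAD////8AAAAAP////wAAAAA///AAAAAAAD//4AAAAAAAP//AAAAAAAA//8AAAAAAAD//gAAAAAAAP/8AAAAAAAA//AAAAAAAAD/wAAAAAAAAP+AAAAAAAAA/4AAAAAAAAD/AAAAAAAAAP8AAAAAAAAA/wAAAAAAAAD+AAAAAAAAAPwAAAAAAAAA8AAAAAAAAACAAAAAAAAAAAAAAAAAAAAAAAAAAAAAAAAAAAAAAAAAAAAAAAAAAAAAAAAAAAAAAAAAAAAAAAAAAAAAAAAAAAAAAAAAAAAAAAAAAAAAAAAAAAAAAAAAAAAAAAAAAAAAAAAPAAAAAAAAAP/AAAAAAAAA/8AAAAAAAAD/4AAAAAAAAP/gAAAAAAAA/+AAAAAAAAD/4AAAAAAAAP/gAAAAAAAA//AAAAAAAAD/8AAAAAAAAP/wAAAAAAAA//AAAAAAAAD/+AAAAAAAAP/4AAAAAAAA//gAAAAAAAD//AAAAAAAAP/8AAAAAAAA//4AAAAAAAD//gAAAAAAAP/+AAAAAAAA//8AAAAAAAD//4AAAAAAAP//gAAAAAAA///AAAAAAAD//8AAAAAAAP//4AAAAAAA///wAAAAAAD///gAAAAAAP///AAAAAAA///+AAAAAAD///+AAAAAAA=="/>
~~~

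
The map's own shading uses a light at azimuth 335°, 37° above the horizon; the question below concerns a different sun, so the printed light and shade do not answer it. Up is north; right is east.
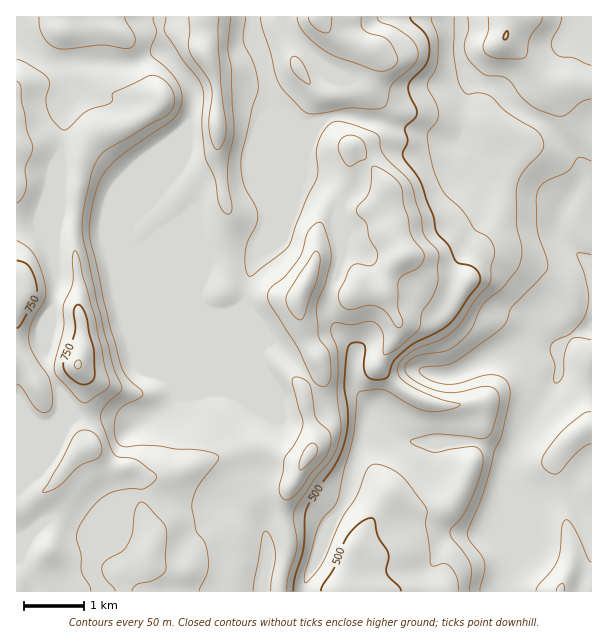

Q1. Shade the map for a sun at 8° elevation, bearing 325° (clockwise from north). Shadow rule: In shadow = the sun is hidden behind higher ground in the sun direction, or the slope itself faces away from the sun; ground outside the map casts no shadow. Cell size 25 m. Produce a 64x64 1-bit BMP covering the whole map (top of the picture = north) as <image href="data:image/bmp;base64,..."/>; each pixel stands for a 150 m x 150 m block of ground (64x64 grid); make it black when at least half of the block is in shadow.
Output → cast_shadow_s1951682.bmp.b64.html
<image width="64" height="64" href="data:image/bmp;base64,Qk0+AgAAAAAAAD4AAAAoAAAAQAAAAEAAAAABAAEAAAAAAAACAAATCwAAEwsAAAIAAAAAAAAA////AAAAAAAAAAADgAA4AAAAAAPAADgAAAAAA8AAAAAAAAADwAAAAAAAAAHgAAAAAAAAAfAAMAAAAAAB8AB4AAAAAAH4APwAAAAAA/wA/AAAAAAD/AB8AAAAAAP+ADwAAAAAAf4APAAAAAAB/gAcAAAAAAD+ABwAAEAAAP4ADgAAQAAAfgAPAAAAAAAfAA8AABwAAB8ADwAAPAAADwAHAAB8AAAPA4cAAP4AAA9kBwAA/AAAH+ACAAHwAAAf54AAAYAAAD3/4AAB8AAAHP/8AADwAAAcf/8AAPAAABx//4BwcAAADD//gHBwAAA/H/8A8OAAAH8J/wD44AAA9wD/AHBgAAD3AH8AcOAAAOAAfwAw4AAA4AA/AADAAABwGB8AAMAAAHA8AAAAwAAAIB4AAAHAAAAgAAAAAcAAAAAAAAABwAAAAAAAAAHgAAAAAAAAAeAAAAAAAAAB4AAAAAAAAEHgAAAAAAAAAfAAAAAAAAAA+ABAAAAAAAD+AMAAAAAAAP+BwAAAAAAAf+HAAAAAAAA/8cAAAAAAAB/xwAAAAAAAB/HAAAwAAAAB8YAAHAAAAADxgDwAAAAAAGGAOB8AAAAAAYAAPwAAAAABAAB/gAAAAAEAAH8AAAAAAwAAPwcAAAQDAAAPBwACBAOAAAMAAAAAAYAAAABwAAABgAAAAHAAAAGAAAAAIA=="/>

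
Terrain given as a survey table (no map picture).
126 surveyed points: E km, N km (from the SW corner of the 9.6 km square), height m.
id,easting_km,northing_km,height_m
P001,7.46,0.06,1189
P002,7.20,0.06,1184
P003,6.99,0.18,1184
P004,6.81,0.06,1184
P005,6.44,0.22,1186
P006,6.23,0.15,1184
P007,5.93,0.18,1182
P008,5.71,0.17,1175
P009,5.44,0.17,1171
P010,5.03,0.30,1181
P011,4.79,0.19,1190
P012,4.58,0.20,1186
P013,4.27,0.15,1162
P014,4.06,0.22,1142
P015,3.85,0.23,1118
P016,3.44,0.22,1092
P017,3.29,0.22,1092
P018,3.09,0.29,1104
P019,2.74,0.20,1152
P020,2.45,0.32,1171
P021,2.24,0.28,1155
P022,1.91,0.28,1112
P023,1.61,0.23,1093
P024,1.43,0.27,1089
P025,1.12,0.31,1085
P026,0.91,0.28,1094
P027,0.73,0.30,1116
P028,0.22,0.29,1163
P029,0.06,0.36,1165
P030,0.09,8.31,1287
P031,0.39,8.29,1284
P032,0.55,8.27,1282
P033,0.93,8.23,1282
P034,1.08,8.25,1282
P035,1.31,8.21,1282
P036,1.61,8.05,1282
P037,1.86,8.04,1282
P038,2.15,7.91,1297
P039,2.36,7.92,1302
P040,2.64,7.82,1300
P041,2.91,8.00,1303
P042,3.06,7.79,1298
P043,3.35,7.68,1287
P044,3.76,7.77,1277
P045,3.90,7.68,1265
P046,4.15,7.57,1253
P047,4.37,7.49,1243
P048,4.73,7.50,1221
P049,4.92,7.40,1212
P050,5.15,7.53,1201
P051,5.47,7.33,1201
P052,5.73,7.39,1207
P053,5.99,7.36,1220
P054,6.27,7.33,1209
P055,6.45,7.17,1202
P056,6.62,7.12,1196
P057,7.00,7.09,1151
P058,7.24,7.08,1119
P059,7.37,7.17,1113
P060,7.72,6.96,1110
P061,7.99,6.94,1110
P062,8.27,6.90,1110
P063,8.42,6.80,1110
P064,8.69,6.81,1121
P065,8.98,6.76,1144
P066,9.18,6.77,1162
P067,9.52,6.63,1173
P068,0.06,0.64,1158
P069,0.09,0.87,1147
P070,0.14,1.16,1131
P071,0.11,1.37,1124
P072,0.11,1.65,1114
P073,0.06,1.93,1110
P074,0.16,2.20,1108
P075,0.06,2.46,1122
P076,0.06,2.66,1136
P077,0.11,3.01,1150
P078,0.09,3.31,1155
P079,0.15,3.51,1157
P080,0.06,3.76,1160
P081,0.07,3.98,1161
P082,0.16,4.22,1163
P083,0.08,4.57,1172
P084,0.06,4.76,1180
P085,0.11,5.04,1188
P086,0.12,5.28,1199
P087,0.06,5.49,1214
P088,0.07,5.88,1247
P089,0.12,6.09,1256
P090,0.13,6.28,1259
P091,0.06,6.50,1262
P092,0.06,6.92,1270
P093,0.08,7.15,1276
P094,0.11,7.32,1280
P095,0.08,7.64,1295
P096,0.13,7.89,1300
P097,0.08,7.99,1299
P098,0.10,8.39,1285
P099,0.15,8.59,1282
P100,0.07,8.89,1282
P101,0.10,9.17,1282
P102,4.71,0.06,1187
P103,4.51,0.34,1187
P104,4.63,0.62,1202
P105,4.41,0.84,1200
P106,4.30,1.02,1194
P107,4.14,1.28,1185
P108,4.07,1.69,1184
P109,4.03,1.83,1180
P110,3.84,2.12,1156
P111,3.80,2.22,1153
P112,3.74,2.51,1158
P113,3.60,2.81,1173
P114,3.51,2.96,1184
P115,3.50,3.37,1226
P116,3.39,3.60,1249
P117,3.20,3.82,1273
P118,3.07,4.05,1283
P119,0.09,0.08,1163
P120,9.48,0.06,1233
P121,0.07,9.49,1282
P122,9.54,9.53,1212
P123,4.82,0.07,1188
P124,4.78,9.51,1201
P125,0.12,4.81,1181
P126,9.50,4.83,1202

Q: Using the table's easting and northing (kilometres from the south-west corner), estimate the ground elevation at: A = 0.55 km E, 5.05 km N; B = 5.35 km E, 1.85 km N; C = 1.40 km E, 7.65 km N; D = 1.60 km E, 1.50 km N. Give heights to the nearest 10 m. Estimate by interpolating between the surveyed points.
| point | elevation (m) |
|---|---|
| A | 1190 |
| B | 1220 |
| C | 1280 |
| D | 1090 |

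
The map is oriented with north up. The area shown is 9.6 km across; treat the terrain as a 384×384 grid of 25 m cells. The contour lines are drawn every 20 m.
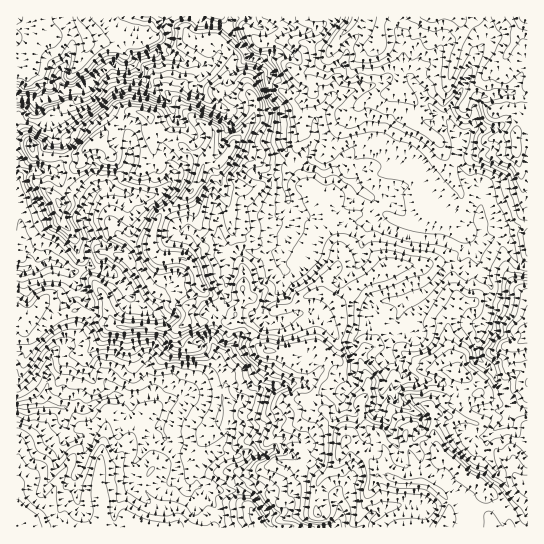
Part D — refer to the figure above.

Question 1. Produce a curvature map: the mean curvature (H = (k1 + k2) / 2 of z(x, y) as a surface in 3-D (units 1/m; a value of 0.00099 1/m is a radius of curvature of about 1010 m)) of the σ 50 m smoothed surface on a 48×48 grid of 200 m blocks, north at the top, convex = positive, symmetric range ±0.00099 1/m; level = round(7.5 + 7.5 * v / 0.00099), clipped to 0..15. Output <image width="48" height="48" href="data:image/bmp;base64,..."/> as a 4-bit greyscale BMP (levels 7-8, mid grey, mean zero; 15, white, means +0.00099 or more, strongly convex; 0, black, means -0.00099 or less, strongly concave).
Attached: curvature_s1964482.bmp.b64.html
<image width="48" height="48" href="data:image/bmp;base64,Qk32BAAAAAAAAHYAAAAoAAAAMAAAADAAAAABAAQAAAAAAIAEAAATCwAAEwsAABAAAAAAAAAAAAAAABEREQAiIiIAMzMzAERERABVVVUAZmZmAHd3dwCIiIgAmZmZAKqqqgC7u7sAzMzMAN3d3QDu7u4A////AIqXmYmGqrusiKVn4nQlUy5bqql8l3eXt6p2hliWuFVpV3WL8Gau+yfCRndEx3eItKVphXmkhWiHZ1rOB9dap1W5ZVU0p3d8UpZLZYqXVpZ1ZlIgaVlZpVa7R3Z9dmjpC7l3k4uHV5dmh3d5h3Zo12Q+rsy2Z99xqpiz1FyoV6p2lbzc/ZimfINMl1hYb5UztqaWbB6odZpnhlYxVedmOdOolndsyyY7lrdXTEq0pndYiVWWSQu2VviltJWudEh4tcl4VEekl2ZniZN6rINGV+w5wvKNVUZIhqiIS6eWeHSYiKdEQ5unV8qNdewqNYxjW4eLWmipaJZ4eJh7moWamGSROZBNuoeINhEzNEKqeapHdnhVWcmYqynidwv6NVV5KclomIkyNDRmZniFJ7zZdyfpNPuKh5zEWsdYd2tXmWeIZod3hAAkp3KtF1FCNnuRbNdFh6dHmWc1ZXZVh5m5eKHLLDiqv9oJZapFudRWiTpkRmVlmYqXafPDM3qpi2AHpmtSiahmpie9/zJq/9uXvKG4WLZpq7L9pquUNViEZBLIEg4p2nisxYCad3Q2t2B9q5m4VTb/////pzuXk1VWdLdHhXZXpnJFy4l6tprKaFIb65rnM1VnZdlHloiJp1Q6icqmf5LWRCScsjXWdvplV8hWl2iHqYkWepb6WAbmRIh3qrVc4kbanZl0VWVojKwme3ebk0+2Frl1n3CvelWKtkund3dGq1km3Xd3Y70ySndCuzNtdWVWqVWruXeDh3VpuCE0FDEEpZt1+HSNh2dla6ZYrLu5ZoV7cMaWXGvOR+7/xERnR1iGWKhJqZmZlnZ6K3h1TicimfZGeHV2p3aHarhZiGZWVnZpK2d1nxTPhvc0V0bId3WId4h4Y0Zmead2bFdc9graRb41ekiph5d4eHZkaZiImHZ2ZlZb0gq4Vn+WiTiYV3aHeHimqHiIeIZ2e0Zv+SaodjTvphp2dnR4iYeFh3iHeYZ3eiXvZ3JDI0Ar9Q9quXSYmadGd4h3iYZYeh/GeWQ3uokDz0lIm3W7iVR5h3dniGVFW1ABbrN3X6tCf4tCOGKTMmpoiId3lXRFaj/OibT/CKlJXX+Eqnc4ylh3d3ZolLvMxk+HW/iqNpZ8iKf2imKzunaId2ZqpGhm559wY5+YRse8ROD7NiTGaIVmdmadgz7oxockaZjIZqpVTPY/ikK4aJp3Z5umVTISt/SoVWuamf0m/3EY7CPHSqmHiJaGKpT4eeE9xWWu/8sfxAFU+QSoV5qYiHpmXoj9mAAAFjVouECaIKys8S18o0aaqahKwLESRa+eEwK3mA2YRNhewLOHZXYzapR382yZabzRj5BHI8mYpFte0BzJiExXVmaX2QyplnuWDecAMLeTJFejEN9Yu0ypZ3dlqza5lnp5ZcqLtABWmnXwZCJGn2W8t2eVi2RqlmmJk7qZnfkeq50F/szrfKOat2eXWmZXpoeZd7d4mswPysUPhFUzNvlJlVd3WXdWh3imaXZ3ZXAGMAUoWIirgy5np4q6i5lpfA=="/>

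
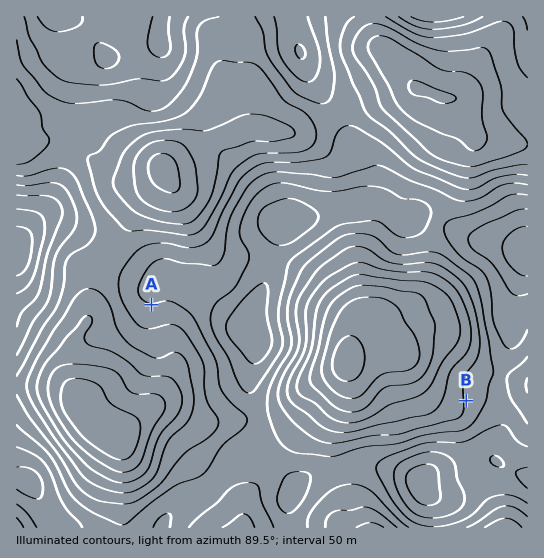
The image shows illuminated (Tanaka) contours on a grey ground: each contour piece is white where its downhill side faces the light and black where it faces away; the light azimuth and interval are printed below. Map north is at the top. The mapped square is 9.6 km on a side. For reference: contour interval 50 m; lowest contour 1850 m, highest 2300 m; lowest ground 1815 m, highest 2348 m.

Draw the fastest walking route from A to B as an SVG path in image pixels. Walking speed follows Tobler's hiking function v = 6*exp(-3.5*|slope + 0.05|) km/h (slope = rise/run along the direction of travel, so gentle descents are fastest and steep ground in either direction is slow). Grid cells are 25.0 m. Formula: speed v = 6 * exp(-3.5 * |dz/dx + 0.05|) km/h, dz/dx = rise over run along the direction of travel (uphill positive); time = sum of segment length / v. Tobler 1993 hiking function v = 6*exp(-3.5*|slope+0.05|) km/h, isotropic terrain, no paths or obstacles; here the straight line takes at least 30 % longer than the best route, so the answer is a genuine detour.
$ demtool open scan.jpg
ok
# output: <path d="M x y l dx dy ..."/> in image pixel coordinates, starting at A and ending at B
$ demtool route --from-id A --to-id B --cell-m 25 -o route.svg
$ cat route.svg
<path d="M151 305l24 12 36 36 18 34 17 18 67 33 41 0 16-8 29 0 19-9 8 0 40-20"/>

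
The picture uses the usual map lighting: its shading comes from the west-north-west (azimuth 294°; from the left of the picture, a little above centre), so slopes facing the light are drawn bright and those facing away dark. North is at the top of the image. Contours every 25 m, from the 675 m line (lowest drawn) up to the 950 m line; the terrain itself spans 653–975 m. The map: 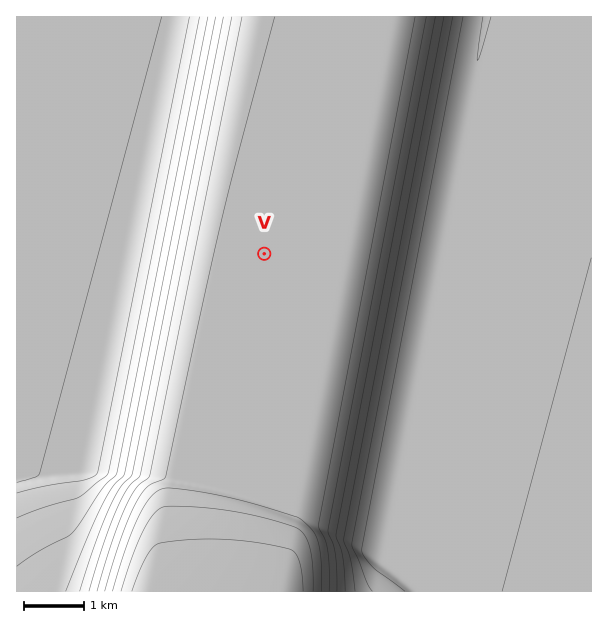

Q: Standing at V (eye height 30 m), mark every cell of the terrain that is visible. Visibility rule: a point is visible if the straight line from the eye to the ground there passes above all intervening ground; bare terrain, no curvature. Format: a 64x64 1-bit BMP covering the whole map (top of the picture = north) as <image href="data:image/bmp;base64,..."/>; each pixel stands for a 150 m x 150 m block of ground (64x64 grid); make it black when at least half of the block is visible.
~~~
<image width="64" height="64" href="data:image/bmp;base64,Qk0+AgAAAAAAAD4AAAAoAAAAQAAAAEAAAAABAAEAAAAAAAACAAATCwAAEwsAAAIAAAAAAAAA////AAAAAAAAA//+AAAAAAAD//4AAAAAAAP//wAAAAAAA///AAAAAAAD//+AAAAAAAP//8AAAAAAA///gAAAAAAH//+AAAAAAAf//wAAAAAAD///AAAAAAAH//8AAAAAAAP//wAAAAAAAP//AAAAAAAAf/+AAAAAAAB//4AAAAAAAH//gAAAAAAAf/+AAAAAAAA//4AAAAAAAD//wAAAAAAAP//AAAAAAAA//8AAAAAAAD//wAAAAAAAP//AAAAAAAAf/+AAAAAAAB//4AAAAAAAH//gAAAAAAAf/+AAAAAAAB//4AAAAAAAD//wAAAAAAAP//AAAAAAAA//8AAAAAAAD//wAAAAAAAP//AAAAAAAAf/+AAAAAAAB//4AAAAAAAH//gAAAAAAAf/+AAAAAAAB//4AAAAAAAD//wAAAAAAAP//AAAAAAAA//8AAAAAAAD//wAAAAAAAP//AAAAAAAAf/+AAAAAAAB//4AAAAAAAH//gAAAAAAAf/+AAAAAAAB//4AAAAAAAD//gAAAAAAAP//AAAAAAAA//8AAAAAAAD//wAAAAAAAP//AAAAAAAAf/8AAAAAAAB//4AAAAAAAH//gAAAAAAAf/+AAAAAAAB//4AAAAAAAD//gAAAAAAAP//AAAAAAAA//8AAAAAAAD//wAAAAAAAP//AAAAAAAAf/8AAAA=="/>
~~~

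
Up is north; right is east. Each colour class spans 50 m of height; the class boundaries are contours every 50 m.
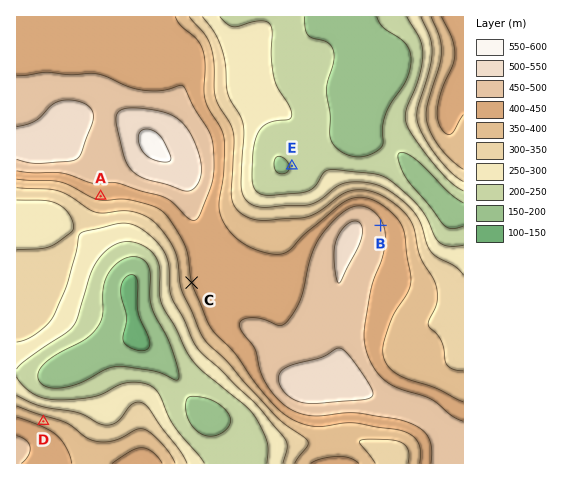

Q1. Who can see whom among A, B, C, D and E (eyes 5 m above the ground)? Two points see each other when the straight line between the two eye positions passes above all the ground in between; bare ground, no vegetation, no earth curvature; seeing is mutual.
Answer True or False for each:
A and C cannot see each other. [False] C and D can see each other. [True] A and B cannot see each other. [True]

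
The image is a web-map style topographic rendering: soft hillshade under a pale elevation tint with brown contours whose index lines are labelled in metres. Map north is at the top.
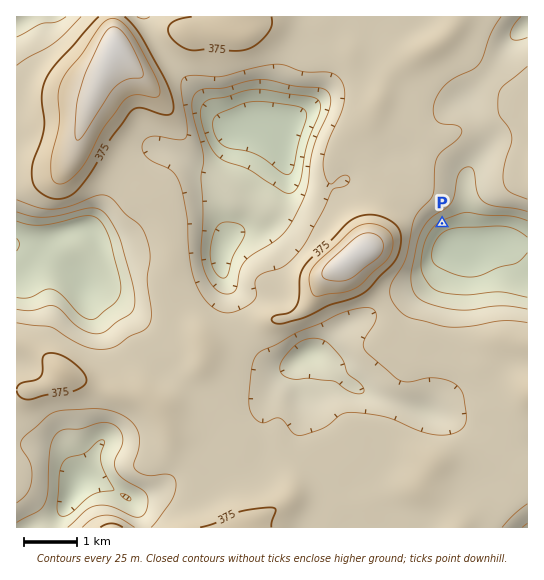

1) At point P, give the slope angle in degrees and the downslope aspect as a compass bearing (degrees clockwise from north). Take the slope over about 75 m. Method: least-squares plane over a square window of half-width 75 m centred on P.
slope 8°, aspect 151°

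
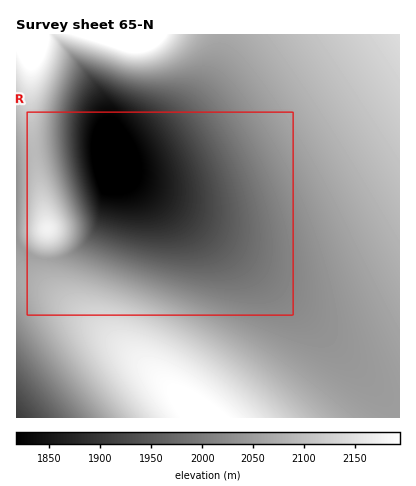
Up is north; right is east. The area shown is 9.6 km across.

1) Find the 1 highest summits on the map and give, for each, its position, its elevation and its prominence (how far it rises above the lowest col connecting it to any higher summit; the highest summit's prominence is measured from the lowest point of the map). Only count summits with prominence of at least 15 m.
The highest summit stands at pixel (48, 228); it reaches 2175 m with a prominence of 83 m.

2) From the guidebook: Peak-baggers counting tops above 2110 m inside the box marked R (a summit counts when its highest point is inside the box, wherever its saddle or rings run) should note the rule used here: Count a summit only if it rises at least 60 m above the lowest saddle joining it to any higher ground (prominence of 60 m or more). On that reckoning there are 1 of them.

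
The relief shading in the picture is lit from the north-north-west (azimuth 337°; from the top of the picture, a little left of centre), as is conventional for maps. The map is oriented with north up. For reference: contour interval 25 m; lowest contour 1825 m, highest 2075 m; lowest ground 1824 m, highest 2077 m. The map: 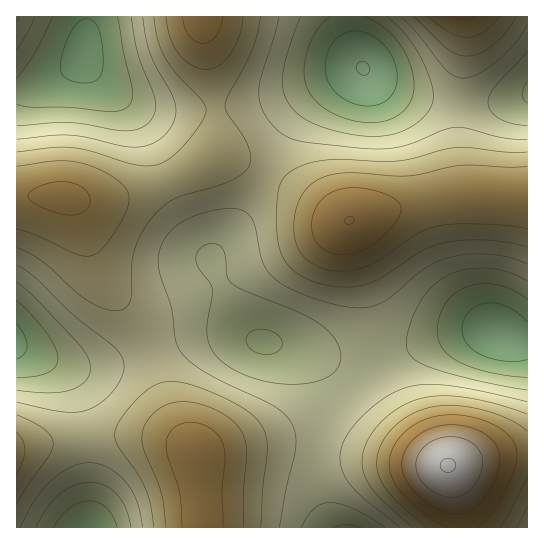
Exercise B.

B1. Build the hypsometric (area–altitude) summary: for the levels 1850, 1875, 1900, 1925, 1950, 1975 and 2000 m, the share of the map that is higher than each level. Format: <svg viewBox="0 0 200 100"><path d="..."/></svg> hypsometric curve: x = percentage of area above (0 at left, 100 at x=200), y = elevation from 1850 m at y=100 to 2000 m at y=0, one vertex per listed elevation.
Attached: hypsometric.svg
<svg viewBox="0 0 200 100"><path d="M193 100l-15-17-26-16-40-17-39-17-31-16-25-17"/></svg>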